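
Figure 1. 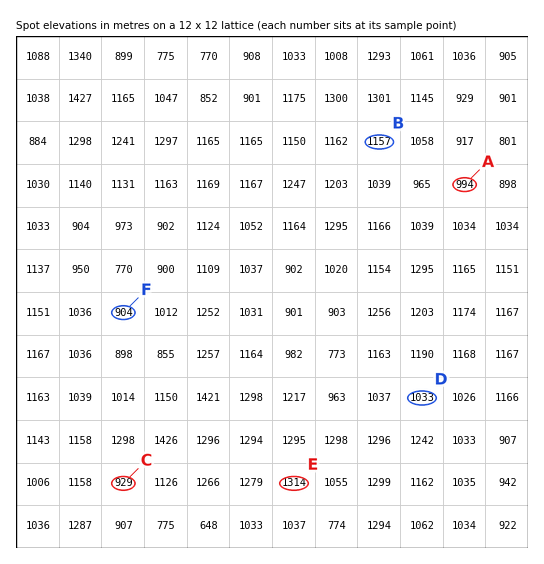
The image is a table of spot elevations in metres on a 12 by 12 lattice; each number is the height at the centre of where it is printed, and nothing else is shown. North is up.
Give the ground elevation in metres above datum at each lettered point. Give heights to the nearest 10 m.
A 990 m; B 1160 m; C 930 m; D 1030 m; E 1310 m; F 900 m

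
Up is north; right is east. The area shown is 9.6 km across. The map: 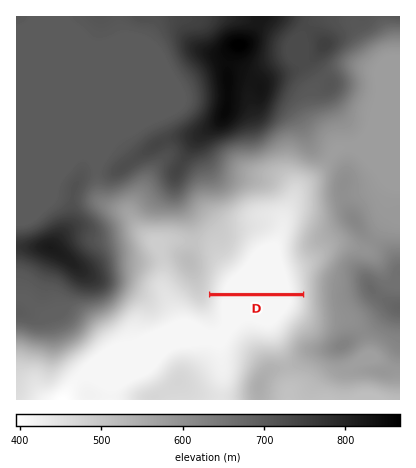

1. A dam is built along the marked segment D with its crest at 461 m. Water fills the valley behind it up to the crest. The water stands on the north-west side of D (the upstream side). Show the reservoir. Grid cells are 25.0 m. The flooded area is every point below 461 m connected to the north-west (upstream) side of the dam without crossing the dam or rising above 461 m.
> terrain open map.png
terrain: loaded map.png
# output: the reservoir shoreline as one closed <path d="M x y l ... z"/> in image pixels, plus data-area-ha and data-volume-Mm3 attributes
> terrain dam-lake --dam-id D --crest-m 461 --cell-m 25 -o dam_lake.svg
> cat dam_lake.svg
<path d="M296 192l-4 0-16 9-24 5-8 6 0 20-4 12-6 10-16 14-6 14-2 11 92-1-2-22-7-18 0-8 7-28 0-16-4-8z" data-area-ha="381" data-volume-Mm3="119.71"/>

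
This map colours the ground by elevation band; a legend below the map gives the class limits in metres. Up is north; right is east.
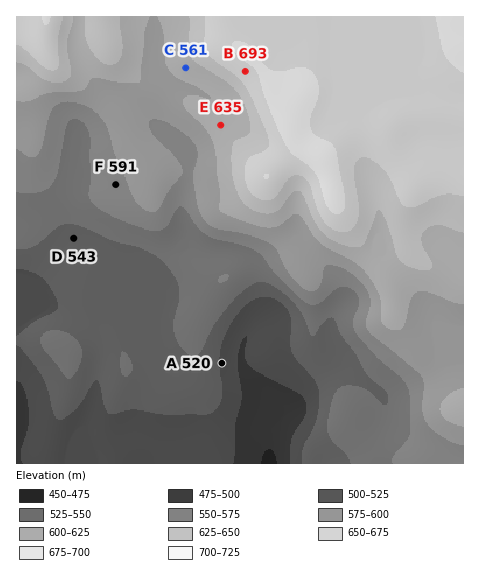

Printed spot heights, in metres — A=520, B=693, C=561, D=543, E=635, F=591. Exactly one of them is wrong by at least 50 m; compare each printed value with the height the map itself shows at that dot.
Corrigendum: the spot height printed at C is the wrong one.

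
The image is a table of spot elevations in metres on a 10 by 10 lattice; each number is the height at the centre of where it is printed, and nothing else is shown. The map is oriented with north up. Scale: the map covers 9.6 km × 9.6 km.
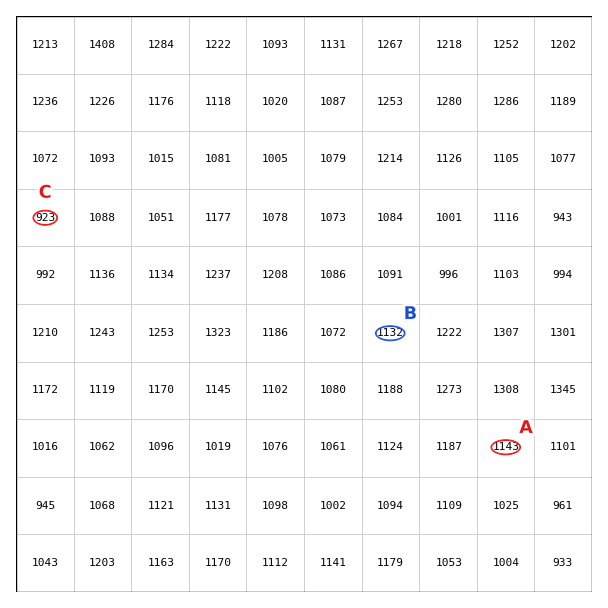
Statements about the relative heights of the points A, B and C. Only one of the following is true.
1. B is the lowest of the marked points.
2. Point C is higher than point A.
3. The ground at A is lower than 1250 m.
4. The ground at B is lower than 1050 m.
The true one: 3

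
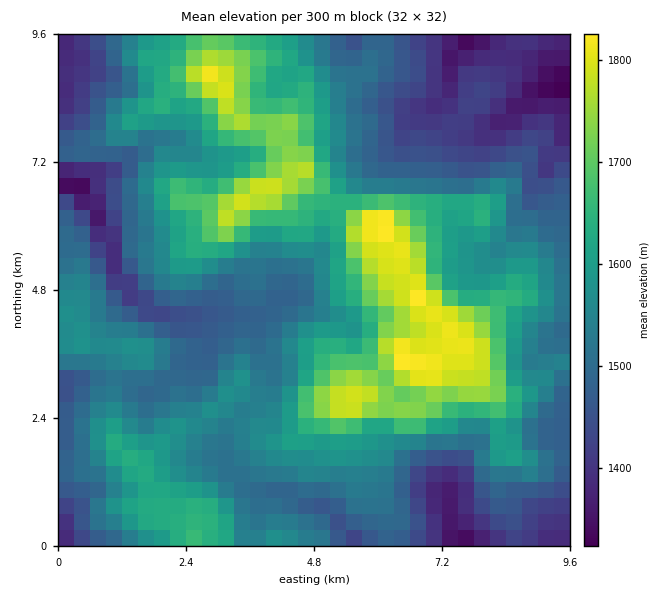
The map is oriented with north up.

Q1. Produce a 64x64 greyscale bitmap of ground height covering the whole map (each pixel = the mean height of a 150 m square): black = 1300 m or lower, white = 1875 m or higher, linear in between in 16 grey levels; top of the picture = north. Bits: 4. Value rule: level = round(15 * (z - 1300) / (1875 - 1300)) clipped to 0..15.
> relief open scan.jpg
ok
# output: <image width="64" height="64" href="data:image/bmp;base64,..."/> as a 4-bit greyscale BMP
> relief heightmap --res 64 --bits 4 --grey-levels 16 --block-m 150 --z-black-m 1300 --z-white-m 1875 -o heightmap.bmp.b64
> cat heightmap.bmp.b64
<image width="64" height="64" href="data:image/bmp;base64,Qk12CAAAAAAAAHYAAAAoAAAAQAAAAEAAAAABAAQAAAAAAAAIAAATCwAAEwsAABAAAAAAAAAAAAAAABEREQAiIiIAMzMzAERERABVVVUAZmZmAHd3dwCIiIgAmZmZAKqqqgC7u7sAzMzMAN3d3QDu7u4A////ACIzRFVmd3iJqZmYdmd3d2ZmVDNEVVRDMiEREiMzMyIiIzRVVWd4iJmZmZh2Znd2ZmVUNERVVUMyIREiMzMzIiIjRVZmeImZmZmZmHZmZmZmZUREVVVVRDIhIiM0RDMzMiNFZmeImZmZmZmYZmZmZlVVRFVVVVVEMiIiM0REMzMzM0RmeIiZmZmZmYdmVWZlVURFVVVVVUMyIiM0RERDMzNERFZ4iImZmZmYh2VVVVVEREVmZmZVQyIiIzRFREMzM0REVWd4iJmIiIh2ZVVVVVVVVmZmZlQzIiIjRFVERERERVVVZniJiIiHd2ZVVVVVZmVmZmZmVDMiIiNFVVVVVERVVVVniJmId3dmZVVmZmZmZmZmZmZUQyIiI0VlVWZVRFVmZniJmYh3ZmZVZmZmZnd3d3ZmZmVDMzMzVmZmd2VUVVZniJmYh3dmZlZmZnd3d3d3d3d2ZURDMzRXd4iHZVVVVmeJmYiHd2ZmZmZnd3d3d4iHd3dlVVRERFeImHZlVUVWeJmYiIh3ZmZmZnd4iIh4iIiHd2ZmVVVVVomYZVVVRVZ4mYd3iHd2ZmZnd3iIiIiIiIh3d3dmZ2VWeIdlVVVFVniId2d4h3dmZmd3d4iZmZmZiIiZmId3dmZ4hmVVVUVWd4h2Zmd3d3dmZnd3eJmqu7qZmau6mZh3d4mHZVVVRVZnd2ZmZnd3d3ZmZmd4mrvNzLqrvMu6qYiJmZh2VVVFVWZ3ZlVWZmZ3d2ZmZ3irvN3d3My7u7upqqqqmHZlVURVZmZlVVVmVmd3dmZmeJvM3d3dy7qru7q7u7uph2ZVREVWZlVVVVVVVnd3ZmZ4mrvN3cy7u7zMy8zMy5iIdlVERFZmVVVVVVVVZ4dmZmeJq8zMy7u8zd3czczKmHd3ZURFVWZmZlVVVVVnd2ZWZnmau8y7q83u7d3d3MqHZndlVVVmZmZ3ZVVVVVZ3ZVZneJqqu6q83u7t3d3cuodmZ3ZmZmZ3d3d2VVVVVmZlVmeImaqpqr3u7d3d3d25h2ZmZnd3d3d3d3ZVVVVVZlVWZ4iZmZmave7d3d3d3bmHZmVmd3d3d3d3ZlVVVVVVVVZniJmZiJrN3d3d3d3cuYd2ZVV3d3dmdmZVVEREVVVVVmd4iIiImrzMzd3d3cupiHZlVXd3ZmZmVURERERFVVVVZnd3d3eJq7zN3d3dy6mIdmZVd3dmVVVEMzRERERVVVVVZmZ3d4mqvM3d3dzLqYh3dmV3d2ZVRDM0RERERFVVVVVVZniImrvN3e3cy7qpmIh3Znd3ZlQzM0RVRERFVVVVVVVniJmrzM3u7bqpmaqZmIdmd3dmUzM0VVVVVVVVVVVVVWeImazM3e7bqYiImZmZh2Znd2VDI0VmZmZVVVZlVVVVZ4iZrNzd3cqYiIiJmZh2ZmZmZTI0VmZ3d2VVVmVVVVZniZq83d3cuYiHd4iIiHZmZmZUIjVWZ3iHdmZWZlVVVmeJmr3d3dypiId3d4iIdmVWZlMjRWZniIiHdmZmZmZmZ4mrzd3d3KmIh3d3eId2ZVVlQyNWZmeJmYiHdmZmZ3dniazd3d3bqYh3d2d3d3ZlVVVCI1ZmZ4mZmZmHd3d3h3d5vN3d3cupiHd3dmd2ZlVVVTIjVWZniJmqupiHeIiIh4m93d7dy6mIiIh2ZmZlVVVUMSRVVneImavMuYiImZmIis3u7ty6mYiIiIZmZlVVVUMhJFVmeIiZq83KmZmZmZiJve7uy6mYiIiZh2VlVVVVQhE0VWZ4iZmrzduqqqmZmZms3e3LqpmIiZmHVVVVVUQxEjRVZniaqqvN3Mu7upmZmZq7u7qqqZmZmZdlVEVVMxEjNFVniauqqrzd3d26qZmZiIiZmIiIiIiIiGVERVQhESM0VWeJqqmZq83d3cu6qph3d3d2ZmZmZmd3dUNERBARIjRWd4mZmIiZq8zMzMy5h3ZmZlVVVVVVVmZlQzREERIiM0VniIiIiIiaq7zM3KmHZlVVVVVVVERFVVVDM0QzMzMzRGd3d3d3iIiau8zcqHdlVVREREREREREVUMyNEVVREREVnd3d3eIiImrvMuodmVVREREREREM0RERDIzVVVVVVVWZ3ZneIiIiau7upd2VVVEREREMzMzM0REMyNFVVZmZlVmZmeImZmau7uph3ZlVUQzRDMzMzMzM0RDIkRFVWd3ZmZmeImqu7u7u6mId2ZVRDMzMzMzIiIzMzMiNERVZ4h3d3d4iazMu7zLuph2ZlVUMzMzMzMiIiIzMyIzNEVniIiIiIiavNy6u7upmHZlVUQzMzMzMzIiIiIyIiMzRWeImZmIiJrNy6qqqqmIdlVVRDMyIjMzMyIhIiIiIjNFVneJmYiZq93KmZmZmYd2VVREMzMyIzMzMiEREREiM0RVVniZmaq93cqZiJmZh3ZlVURDMzIiMzMzIhERESIzRERVeJmavN3dy6mIiZmHZmZVVERDMiIzMzMyIREQIjMzRFZ4mZrN7t3LqYiJmYdmZmVUREQyIjMzMzIiEREiMzNEV4mZms3d3MupmIiIdlVWZlVERDISMzMzMiIRESIjM0VniYiavN3My6qZiIdmVVVmVUREMhEiIiIiIiERIiM0VneIiJmrzMu7qpmYh2ZVRVVVREMyIRIiIiIiIiIiIzRWZ4iIiaq7u6qpmZiHZlREVVVEMzMhERIiIiIiIiIzNFVneIiJmqqqmZmIh3ZmVDRVVUQzMiIRESIjMyIi"/>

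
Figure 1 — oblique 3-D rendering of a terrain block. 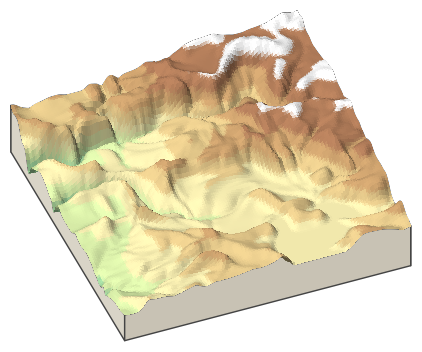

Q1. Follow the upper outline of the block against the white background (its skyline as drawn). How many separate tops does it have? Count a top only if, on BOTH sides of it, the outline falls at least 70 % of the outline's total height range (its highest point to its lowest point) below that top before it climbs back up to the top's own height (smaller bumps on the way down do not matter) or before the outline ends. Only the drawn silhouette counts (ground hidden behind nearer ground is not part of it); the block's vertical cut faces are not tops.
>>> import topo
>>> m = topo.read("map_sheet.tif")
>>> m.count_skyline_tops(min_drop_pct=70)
0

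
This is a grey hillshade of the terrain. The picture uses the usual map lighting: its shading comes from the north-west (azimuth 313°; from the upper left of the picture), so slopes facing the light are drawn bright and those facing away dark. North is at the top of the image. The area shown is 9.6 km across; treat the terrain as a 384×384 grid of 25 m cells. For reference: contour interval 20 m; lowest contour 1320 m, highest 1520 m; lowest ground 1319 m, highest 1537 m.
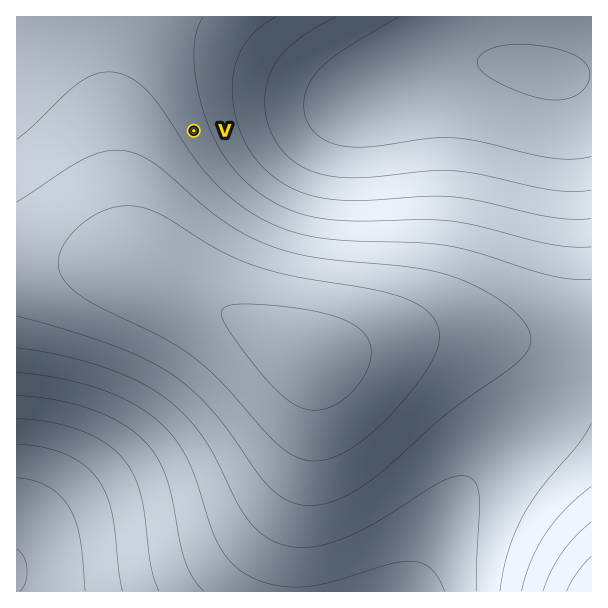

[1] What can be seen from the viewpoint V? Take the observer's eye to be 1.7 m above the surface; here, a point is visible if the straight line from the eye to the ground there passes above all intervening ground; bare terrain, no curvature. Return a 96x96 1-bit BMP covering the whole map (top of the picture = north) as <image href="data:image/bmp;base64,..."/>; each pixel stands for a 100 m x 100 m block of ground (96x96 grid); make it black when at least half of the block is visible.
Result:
<image width="96" height="96" href="data:image/bmp;base64,Qk2+BAAAAAAAAD4AAAAoAAAAYAAAAGAAAAABAAEAAAAAAIAEAAATCwAAEwsAAAIAAAAAAAAA////AAAAAAAAAAAAAAAAAAAAAAAAAAAAAAAAAAAAAAAAAAAAAAAAAAAAAAAAAAAAAAAAAAAAAAAAAAAAAAAAAAAAAAAAAAAAAAAAAAAAAAAAAAAAAAAAAAAAAAAAAAAAAAAAAAAAAAAAAAAAAAAAAAAAAAAAAAAAAAAAAAAAAAAAAAAAAAAAAAAAAAAAAAAAAAAAAAAAAAAAAAAAAAAAAAAAAAAAAAAAAAAAAAAAAAAAAAAAAAAAAAAAAAAAAAAAAAAAAAAAAAAAAAAAAAAAAAAAAAAAAAAAAAAAAAAAAAAAAAAAAAAAAAAAAAAAAAAAAAAAAAAAAAAAAAAAAAAAAAAAAAAAAAAAAAAAAAAAAAAAAAAAAAAAAAAAAAAAAAAAAAAAAAAAAAAAAAAAAAAAAAAAAAAAAAAAAAAAAAAAAAAAAAAAAAAAAAAAAAAAAAAAAAAAAAAAAAAAAAAAAAAAAAAAAAAAAAAAAAAAAAAAAAAAAAAAAAAAAAAAAAAAAAAAAAAAAAAAAAAAAAAAAAAAAAAAAAAAAAAAAAAAAAAAAAAAAAAAAAAAAAAAAAAAAAAAAAAAAAAAAAAAAAAAAAAAAAAAAAAAAAAAAAAAAAAAAAAAAAAAAAAAAAAAAAAAAAAAAAAAAAAAAAAAAAAAAAAAAAAAAAAAAAAAAAAAAAAAAAAAAAAAAAAAAAAAAAAAAAAAAAAAAAAAAAAAAAAAAAAAAAAAAAAAAAAAAAAAAAAAAAAAAAAAAAH4AAAAAAMAAAAAAB//wAAAAAcAAAAAAH///AAAAB8AAAAAAf///8AAAD8AAAAAA/////gAAP8AAAAAD/////8AA/8AAAAAH//////AD/8AAAAAP//////8f/8AAAAAf/////////8AAAAA//////////8AAAAB//////////8AAAAD//////////8AAAAH//////////8AAAAH//////////8AAAAP//////////8AAAAf//////////8AAAA///////////8AAAA///////////8AAAB///////////8AAAB///////////8AAAB///////////8AAAB///////////8AAAD///////////8AAAB///////////8AAAB///////////8AAAB///////////8AAAB///////////8AAAB///////////8AAAB///////////8AAAA///////////8AAAA///////////8AAAA///////////8AAAA///////////8AAAA///////////8AAAB///////////8AAAB///////////8AAAB///////////8AAAB///////////8AAAB///////////8AAAD///////////8AAAD///////////8AAAD///////////8AAAD///////////8AAAH///////////8AAAH///////////8AAAH///////////8AAAH///////////8AAAP///////////8AAAP///////////8AAAf///////////8="/>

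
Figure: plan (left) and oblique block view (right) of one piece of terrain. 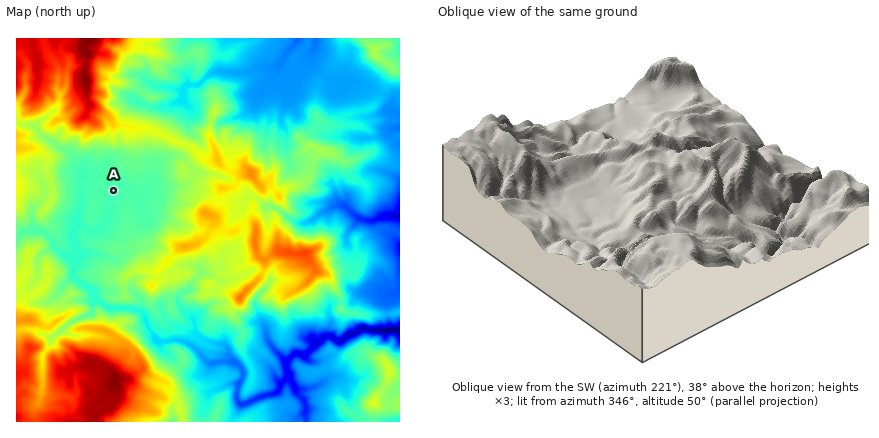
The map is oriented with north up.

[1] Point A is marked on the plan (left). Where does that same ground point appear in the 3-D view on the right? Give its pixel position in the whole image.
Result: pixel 581 205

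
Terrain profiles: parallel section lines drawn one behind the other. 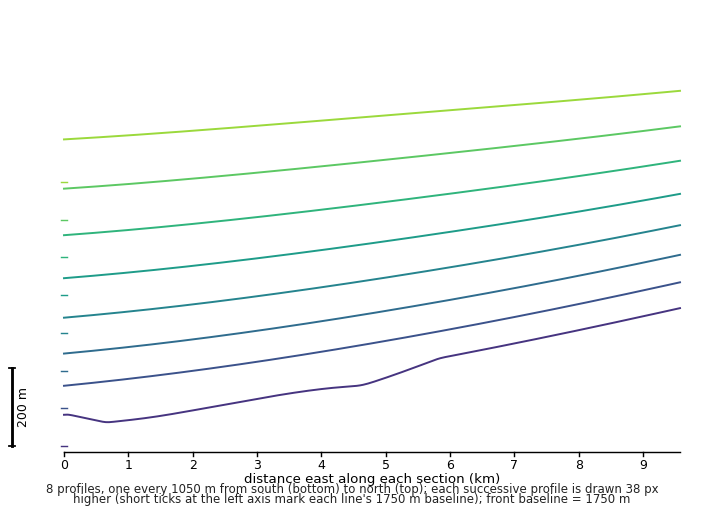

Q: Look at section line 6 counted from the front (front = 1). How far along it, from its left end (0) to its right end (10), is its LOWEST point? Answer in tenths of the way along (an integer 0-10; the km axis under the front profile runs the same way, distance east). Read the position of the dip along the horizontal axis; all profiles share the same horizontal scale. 0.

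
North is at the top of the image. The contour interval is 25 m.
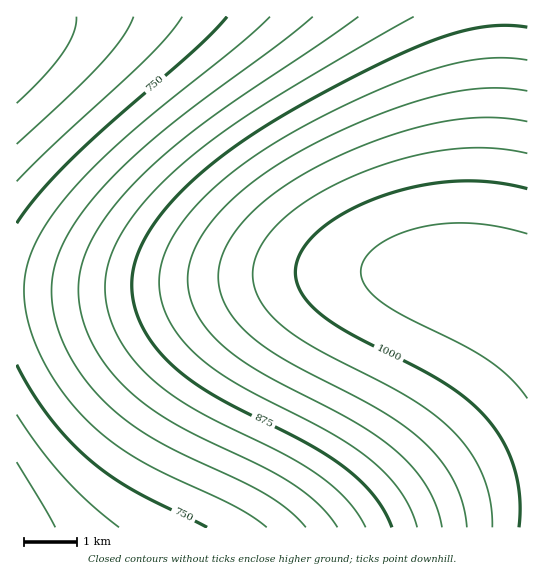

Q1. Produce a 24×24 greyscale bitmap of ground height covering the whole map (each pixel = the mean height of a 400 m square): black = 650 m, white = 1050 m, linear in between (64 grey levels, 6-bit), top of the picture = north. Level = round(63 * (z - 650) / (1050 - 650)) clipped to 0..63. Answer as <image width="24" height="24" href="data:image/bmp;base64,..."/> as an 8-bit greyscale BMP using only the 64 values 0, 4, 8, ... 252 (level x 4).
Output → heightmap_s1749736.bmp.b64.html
<image width="24" height="24" href="data:image/bmp;base64,Qk12BgAAAAAAADYEAAAoAAAAGAAAABgAAAABAAgAAAAAAEACAAATCwAAEwsAAAABAAAAAAAAAAAAAAEBAQACAgIAAwMDAAQEBAAFBQUABgYGAAcHBwAICAgACQkJAAoKCgALCwsADAwMAA0NDQAODg4ADw8PABAQEAAREREAEhISABMTEwAUFBQAFRUVABYWFgAXFxcAGBgYABkZGQAaGhoAGxsbABwcHAAdHR0AHh4eAB8fHwAgICAAISEhACIiIgAjIyMAJCQkACUlJQAmJiYAJycnACgoKAApKSkAKioqACsrKwAsLCwALS0tAC4uLgAvLy8AMDAwADExMQAyMjIAMzMzADQ0NAA1NTUANjY2ADc3NwA4ODgAOTk5ADo6OgA7OzsAPDw8AD09PQA+Pj4APz8/AEBAQABBQUEAQkJCAENDQwBEREQARUVFAEZGRgBHR0cASEhIAElJSQBKSkoAS0tLAExMTABNTU0ATk5OAE9PTwBQUFAAUVFRAFJSUgBTU1MAVFRUAFVVVQBWVlYAV1dXAFhYWABZWVkAWlpaAFtbWwBcXFwAXV1dAF5eXgBfX18AYGBgAGFhYQBiYmIAY2NjAGRkZABlZWUAZmZmAGdnZwBoaGgAaWlpAGpqagBra2sAbGxsAG1tbQBubm4Ab29vAHBwcABxcXEAcnJyAHNzcwB0dHQAdXV1AHZ2dgB3d3cAeHh4AHl5eQB6enoAe3t7AHx8fAB9fX0Afn5+AH9/fwCAgIAAgYGBAIKCggCDg4MAhISEAIWFhQCGhoYAh4eHAIiIiACJiYkAioqKAIuLiwCMjIwAjY2NAI6OjgCPj48AkJCQAJGRkQCSkpIAk5OTAJSUlACVlZUAlpaWAJeXlwCYmJgAmZmZAJqamgCbm5sAnJycAJ2dnQCenp4An5+fAKCgoAChoaEAoqKiAKOjowCkpKQApaWlAKampgCnp6cAqKioAKmpqQCqqqoAq6urAKysrACtra0Arq6uAK+vrwCwsLAAsbGxALKysgCzs7MAtLS0ALW1tQC2trYAt7e3ALi4uAC5ubkAurq6ALu7uwC8vLwAvb29AL6+vgC/v78AwMDAAMHBwQDCwsIAw8PDAMTExADFxcUAxsbGAMfHxwDIyMgAycnJAMrKygDLy8sAzMzMAM3NzQDOzs4Az8/PANDQ0ADR0dEA0tLSANPT0wDU1NQA1dXVANbW1gDX19cA2NjYANnZ2QDa2toA29vbANzc3ADd3d0A3t7eAN/f3wDg4OAA4eHhAOLi4gDj4+MA5OTkAOXl5QDm5uYA5+fnAOjo6ADp6ekA6urqAOvr6wDs7OwA7e3tAO7u7gDv7+8A8PDwAPHx8QDy8vIA8/PzAPT09AD19fUA9vb2APf39wD4+PgA+fn5APr6+gD7+/sA/Pz8AP39/QD+/v4A////ABggJCwwNDg8QERMUFhgbHiEkJyotMTQ3BwkLDA4PEBITFBUXGRsdICMlKCsuMTQ3CAoNDhARExQWFxkaHB4gIyUoKi0wMjU3CgwPERIUFhcZGhweICEkJigqLS8xNDY4DA4RExUXGRocHiAhIyUnKSstLzEzNTc5DRATFRcaHB4gISMlJykrLC4wMjM1Nzg6DxIVFxocHiEjJScpKiwuMDEzNDY3ODo7ERQXGRwfISMmKCosLjAxMzQ1Nzg5Ojs8EhUYGx4hIyYoKy0vMTM0NTc4OTo7Ozw9ExYZHB8iJSgqLS8xMzU2ODk6Ozs8PD09FBcaHSAjJiksLjEzNTc4OTo7PDw9PT09FBcaHSAkJyotLzI0Njg5Ojs8PT09PT09ExYaHSAjJiksLzI0Njg5Ojs8PD09PT09EhUYGx8iJSgrLjAzNTc4OTo7PDw8PDw8ERMWGR0gIyYpLC8xMzU2ODk6Ojs7Ozo6DxEUFxodICMmKSwuMTI0Njc4ODk5OTk4DA8SFBcaHSAjJikrLjAxMzQ1NjY2NzY2CgwPEhQXGh0gIyUoKiwuMDEyMzQ0NDQ0CAoMDxEUFxocHyIkJykrLC4vMDExMTExBggKDA4RFBYZHB4hIyUnKSosLS4uLi4uBAUHCgwOERMWGBodHyEjJScoKSorLCwrAgQGBwkMDhASFRcZHB4gIiMlJicoKSkpAQMEBggKDA4QEhQWGRsdHyAiIyQlJiYmAQIEBQcICgwOEBIUFhgaHB0fICIjIyQkA=="/>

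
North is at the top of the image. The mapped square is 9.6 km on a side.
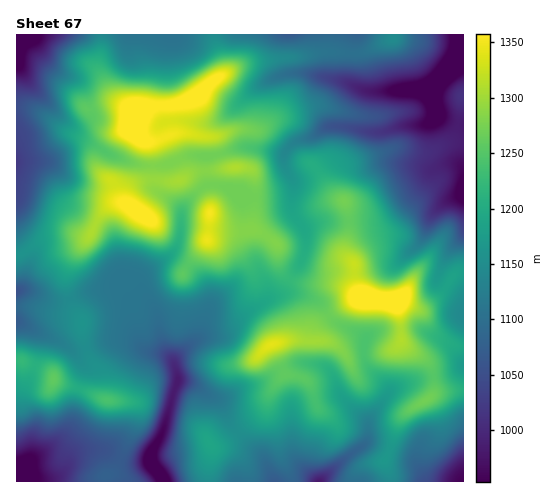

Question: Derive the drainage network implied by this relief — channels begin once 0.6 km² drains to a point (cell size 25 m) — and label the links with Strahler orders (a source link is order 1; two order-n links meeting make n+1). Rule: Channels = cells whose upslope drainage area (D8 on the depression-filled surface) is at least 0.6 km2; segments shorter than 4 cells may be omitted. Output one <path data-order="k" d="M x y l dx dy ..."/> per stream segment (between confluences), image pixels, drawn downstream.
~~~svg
<path data-order="2" d="M17 478l0 3"/><path data-order="2" d="M19 474l-2 4"/><path data-order="1" d="M419 466l12 12 20 0 4 3 8 0"/><path data-order="1" d="M266 464l6 12 1 5 1 0"/><path data-order="1" d="M32 456l-6 7-7 11"/><path data-order="1" d="M292 452l3 7 23 22 1 0"/><path data-order="1" d="M99 449l-18 0-13 13 0 2-2 3-11 11-24 0-2-1-11 0-1 1"/><path data-order="1" d="M56 441l-14 14-7 3-16 16"/><path data-order="2" d="M368 437l-1 5-7 7-4 1-12 9-22 22-3 0"/><path data-order="2" d="M388 395l-18 22-1 4 0 15-1 1"/><path data-order="1" d="M236 393l-7 3-18 0-5-3-6-6-7-4-14 0-4 4"/><path data-order="1" d="M395 389l-7 6"/><path data-order="3" d="M175 387l-11 43-13 23 0 7 4 10 6 6 3 5"/><path data-order="3" d="M175 367l1 7 2 1-3 12"/><path data-order="1" d="M322 366l4 1 7 7 8 21 27 27 0 15"/><path data-order="3" d="M174 364l1 3"/><path data-order="2" d="M175 361l0 6"/><path data-order="2" d="M147 351l10 0 3 1 6 3 8 9"/><path data-order="1" d="M140 348l7 3"/><path data-order="1" d="M64 345l-9-6-10-3-17-10-8-3-3 0 0-1"/><path data-order="1" d="M367 338l-3 5 0 16 1 3 2 3 21 21 0 9"/><path data-order="1" d="M462 317l1 0 0-4"/><path data-order="1" d="M211 304l-7 15-1 8-2 6-26 26 0 2"/><path data-order="2" d="M262 304l-13 8-21 21-18 0-11 6-24 22"/><path data-order="1" d="M302 296l-1-1-22 0-7 2-10 7"/><path data-order="2" d="M143 288l12 21 2 7 1 1 0 10 3 11 0 3 4 7 6 7 3 9"/><path data-order="1" d="M260 271l5 12 0 18-3 3"/><path data-order="1" d="M117 269l2 7 10 16 0 18 1 1 0 6 4 10 3 11 3 6 7 7"/><path data-order="1" d="M442 264l6-10 15-15 0-45"/><path data-order="1" d="M302 260l3-7 0-5 1-1 0-13-2-6-9-9-2-5-1-3 0-17"/><path data-order="1" d="M409 252l1 0 13-13"/><path data-order="1" d="M420 242l3-3"/><path data-order="2" d="M423 239l3-8 1-7 5-9 15-15 16-6"/><path data-order="1" d="M181 212l0 19-1 1 0 6-4 9-10 12-23 22 0 7"/><path data-order="1" d="M17 204l0-41"/><path data-order="1" d="M253 197l2 1 33 0 4-4"/><path data-order="2" d="M292 194l0-15-7-11 0-5-1-1 0-7 3-6"/><path data-order="2" d="M463 194l0-3"/><path data-order="1" d="M430 171l7-3"/><path data-order="2" d="M437 168l5-3 17 0 4 5 0 21"/><path data-order="1" d="M421 165l5 3 11 0"/><path data-order="1" d="M50 163l-33 0"/><path data-order="1" d="M120 158l-2 0-10-4-6-5-13-7-13 0-9 9-7 5-8 3-35 0"/><path data-order="1" d="M190 156l28-1 20-7 19 0 1 1 13 0 1 1 14 0 1-1"/><path data-order="1" d="M17 152l0 7"/><path data-order="2" d="M287 149l7-7 6-2 5 0 7-3 8-7 8-3 19 0 1 1 5 0 5 2 6 0 1 1 20 0 13-4 7 0 1-1 18 0 4-3 9-8-2-8-4-14 3-5 3-6"/><path data-order="1" d="M67 121l-39-37-2-6-5-6-4-9 0-24 1-1 0-3 1 0"/><path data-order="1" d="M175 121l40 1 12-8 26-26 20-10 7-3 4 0 1-1 5 0 1-1 17 0 1 1 10 1 10 4 11 1 25 11 44 0 1-2 17 0 6-5 4-2"/><path data-order="2" d="M437 82l15-15 7-9 4-7 0-5"/><path data-order="1" d="M64 74l-1 0-38-38-6-1"/><path data-order="1" d="M175 40l-2-5-2 0"/><path data-order="1" d="M129 35l9 0"/><path data-order="1" d="M167 35l4 0"/><path data-order="1" d="M264 35l26 0"/>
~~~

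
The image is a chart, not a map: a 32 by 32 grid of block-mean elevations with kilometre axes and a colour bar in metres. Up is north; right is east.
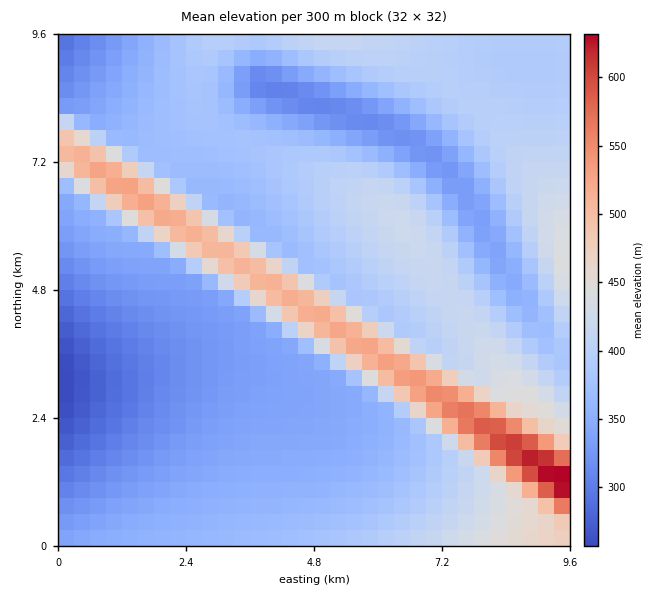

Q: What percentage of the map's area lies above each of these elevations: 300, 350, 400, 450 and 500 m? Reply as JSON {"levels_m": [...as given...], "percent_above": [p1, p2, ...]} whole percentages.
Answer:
{"levels_m": [300, 350, 400, 450, 500], "percent_above": [96, 67, 30, 12, 7]}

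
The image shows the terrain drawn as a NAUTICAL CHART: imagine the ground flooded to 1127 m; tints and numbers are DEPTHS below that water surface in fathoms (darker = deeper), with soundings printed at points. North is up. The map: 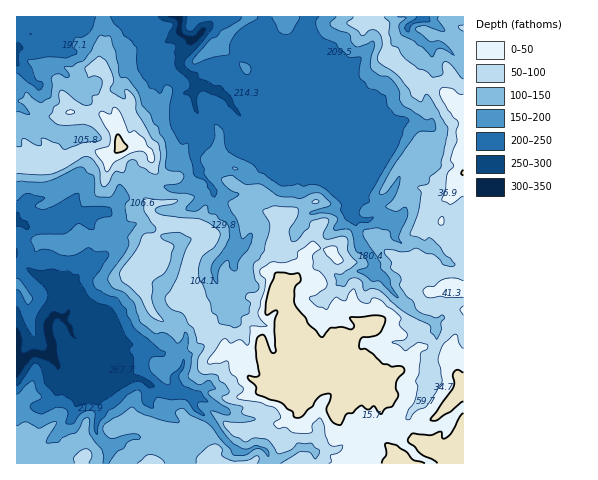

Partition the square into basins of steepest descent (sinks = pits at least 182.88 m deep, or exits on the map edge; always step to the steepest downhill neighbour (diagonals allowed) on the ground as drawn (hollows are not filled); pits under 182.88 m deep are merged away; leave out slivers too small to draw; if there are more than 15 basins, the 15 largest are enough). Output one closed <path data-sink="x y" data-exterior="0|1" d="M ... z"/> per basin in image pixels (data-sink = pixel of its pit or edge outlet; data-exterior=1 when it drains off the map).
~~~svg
<path data-sink="179 17" data-exterior="1" d="M365 16l-349 1 0 144 34 7 19-8 14-10 11 0 15 7 8-7-1 7 13 26 20 20 0 8 8 9 14 4 26 0 9 3 5 7-1 5-14 14-5 12-1 25 2 11 8 7 2 12 5 12 17 14 0 4 13 1 4 3 1 9 6 13 10 6 12 3 8 5 20-1 18-17 0-8-12-24-7-7-1-11-8-14-5-15 3-7 7-6 29 6 14 12 0 8 3 6 32 16-11 4-18 16-5 13-9 10 11 8 11 1 11-8 6 1 9 8 13-3 14-10 16-21 6 0 9 6 10 3 10 9 5 14 3 5 2-1 0-96-18-1-9 5-10 0-9-6-3-7 3-9 22-8 5-4 4-7 1-19-9-10 8-14 6-27 9-7 0-62-20-19-19-10-11 0-25-22-3-4 0-18-4-11-5-4-10-2z"/><path data-sink="17 364" data-exterior="1" d="M94 150l-11 0-14 10-19 8-34-6 1 302 447-1 0-79-5-5-5-14-10-9-10-3-9-6-6 0-9 14-21 17-13 3-9-8-6-1-11 8-11-1-11-8 9-10 5-13 18-16 11-4-32-16-3-6 0-8-16-14-27-4-10 10 5 18 8 14 1 11 7 7 12 24 0 8-18 17-20 1-8-5-19-6-7-12-3-13-4-3-13 0 0-5-17-14-5-12-2-12-9-10 0-33 5-12 14-14 0-8-13-7-26 0-14-4-8-9 0-8-20-20-8-15-5-16-7 5z"/><path data-sink="424 17" data-exterior="1" d="M463 16l-96 0-1 4 11 3 5 4 4 11 0 18 3 4 25 22 11 0 19 10 19 18z"/>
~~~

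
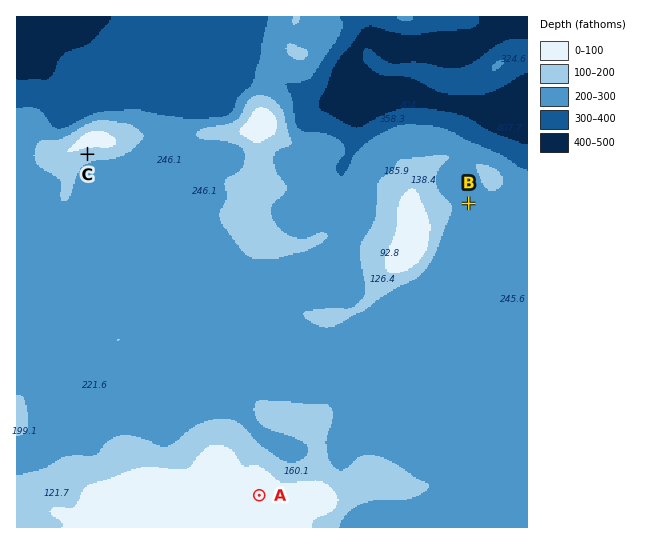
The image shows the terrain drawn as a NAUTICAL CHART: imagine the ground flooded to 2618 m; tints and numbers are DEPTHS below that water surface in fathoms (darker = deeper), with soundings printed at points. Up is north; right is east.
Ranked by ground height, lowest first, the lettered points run B C A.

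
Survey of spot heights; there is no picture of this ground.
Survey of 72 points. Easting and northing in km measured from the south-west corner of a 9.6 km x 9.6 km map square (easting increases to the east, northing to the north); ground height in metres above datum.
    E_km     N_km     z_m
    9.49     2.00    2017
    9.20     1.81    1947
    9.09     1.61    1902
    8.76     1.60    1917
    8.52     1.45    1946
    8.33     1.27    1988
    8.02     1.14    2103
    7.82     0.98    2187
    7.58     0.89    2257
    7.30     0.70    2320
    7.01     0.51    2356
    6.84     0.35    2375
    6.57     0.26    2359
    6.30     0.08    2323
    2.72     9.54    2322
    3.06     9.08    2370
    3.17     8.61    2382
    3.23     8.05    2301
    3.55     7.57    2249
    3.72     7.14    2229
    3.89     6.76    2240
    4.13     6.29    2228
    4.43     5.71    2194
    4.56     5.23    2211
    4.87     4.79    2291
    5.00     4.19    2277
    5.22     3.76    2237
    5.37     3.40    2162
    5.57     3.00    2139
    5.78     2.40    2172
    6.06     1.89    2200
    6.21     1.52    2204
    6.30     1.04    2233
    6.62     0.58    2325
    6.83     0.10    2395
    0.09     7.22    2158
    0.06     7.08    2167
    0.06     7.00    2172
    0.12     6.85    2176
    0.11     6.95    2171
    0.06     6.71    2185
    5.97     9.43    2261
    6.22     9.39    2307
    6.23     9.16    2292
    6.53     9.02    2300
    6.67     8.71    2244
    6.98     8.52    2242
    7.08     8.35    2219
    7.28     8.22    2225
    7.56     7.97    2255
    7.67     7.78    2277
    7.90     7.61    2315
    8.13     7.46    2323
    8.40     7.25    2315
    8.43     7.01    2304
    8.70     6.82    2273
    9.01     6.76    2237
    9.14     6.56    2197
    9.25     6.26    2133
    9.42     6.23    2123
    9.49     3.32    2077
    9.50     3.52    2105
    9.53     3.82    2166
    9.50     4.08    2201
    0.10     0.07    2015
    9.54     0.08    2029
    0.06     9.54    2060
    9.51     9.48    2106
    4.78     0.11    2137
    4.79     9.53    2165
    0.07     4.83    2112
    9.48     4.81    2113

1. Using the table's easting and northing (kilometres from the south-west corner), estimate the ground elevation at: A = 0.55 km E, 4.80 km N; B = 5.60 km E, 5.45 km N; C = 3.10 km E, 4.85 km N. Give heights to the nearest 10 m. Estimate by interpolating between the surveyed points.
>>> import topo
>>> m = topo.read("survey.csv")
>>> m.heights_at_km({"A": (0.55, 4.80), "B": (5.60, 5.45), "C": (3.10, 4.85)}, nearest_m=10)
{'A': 2130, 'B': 2200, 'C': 2190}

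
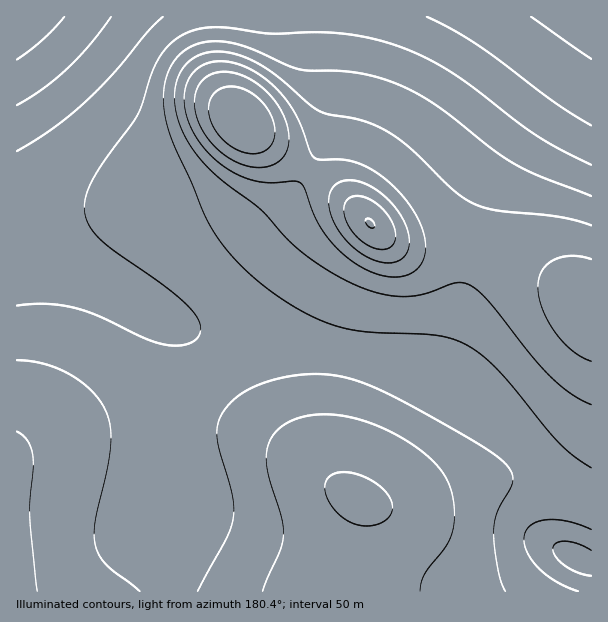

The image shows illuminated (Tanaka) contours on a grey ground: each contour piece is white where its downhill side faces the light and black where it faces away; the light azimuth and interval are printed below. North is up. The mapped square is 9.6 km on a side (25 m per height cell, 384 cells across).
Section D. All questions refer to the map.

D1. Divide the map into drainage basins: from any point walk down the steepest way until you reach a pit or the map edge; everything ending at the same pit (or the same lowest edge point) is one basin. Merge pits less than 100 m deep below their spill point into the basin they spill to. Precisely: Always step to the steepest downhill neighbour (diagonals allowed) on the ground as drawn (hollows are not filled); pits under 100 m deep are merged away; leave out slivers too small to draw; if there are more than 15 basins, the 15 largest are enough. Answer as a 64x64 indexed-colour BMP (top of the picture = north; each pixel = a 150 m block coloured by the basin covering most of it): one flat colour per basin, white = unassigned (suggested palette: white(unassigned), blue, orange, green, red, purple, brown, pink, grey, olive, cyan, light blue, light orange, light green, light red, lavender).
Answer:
<image width="64" height="64" href="data:image/bmp;base64,Qk12CAAAAAAAAHYAAAAoAAAAQAAAAEAAAAABAAQAAAAAAAAIAAATCwAAEwsAABAAAAAAAAAA////ALR3HwAOf/8ALKAsACgn1gC9Z5QAS1aMAMJ34wB/f38AIr28AM++FwDox64AeLv/AIrfmACWmP8A1bDFABERERERERERERERERERERERERERERERERERERERERERERERERERERERERERERERERERERERERERERERERERERERERERERERERERERERERERERERERERERERERERERERERERERERERERERERERERERERERERERERERERERERERESEREREREREREREREREREREREREREREREREREREREREiIREREREREREREREREREREREREREREREREREREREREiIhERERERERERERERERERERERERERERERERERERERESIiERERERERERERERERERERERERERERERERERERERESIiIRERERERERERERERERERERERERERERERERERERERIiIhEREREREREREREREREREREREREREREREREREREREiIiERERERERERERERERERERERERERERERERERERERESIiIRERERERERERERERERERERERERERERERERERERERIiIhEREREREREREREREREREREREREREREREREREREREiIiERERERERERERERERERERERERERERERERERERERESIiIRERERERERERERERERERERERERERERERERERERESIiIhERERERERERERERERERERERERERERERERERERERIiIiERERERERERERERERERERERERERERERERERERERIiIiIRERERERERERERERERERERERERERERERERERERIiIiIhERERERERERERERERERERERERERERERERERERIiIiIiERERERERERERERERERERERERERERERERERESIiIiIiIRERERERERERERERERERERERERERERERERESIiIiIiIhERERERERERERERERERERERERERERERERESIiIiIiIiEREREREREREREREREREREREREREREREREiIiIiIiIiIRERERERERERERERERERERERERERERERIiIiIiIiIiIhEREREREREREREREREREREREREREREiIiIiIiIiIiIiERERERERERERERERERERERERERESIiIiIiIiIiIiIiIREREREREREREREREREREREREiIiIiIiIiIiIiIiIiIhERERERERERERERERERERIiIiIiIiIiIiIiIiIiIiIiEREREREREREREREREiIiIiIiIiIiIiIiIiIiIiIiIiIREREREREREREiIiIiIiIiIiIiIiIiIiIiIiIiIiIiIhERERERERERIiIiIiIiIiIiIiIiIiIiIiIiIiIiIiIiERERERERERMyIiIiIiIiIiIiIiIiIiIiIiIiIiIiIiIRERERERETMzMiIiIiIiIiIiIiIiIiIiIiIiIiIiIiIhEREREREzMzMzIiIiIiIiIiIiIiIiIiIiIiIiIiIiIiERERERMzMzMzMyIiIiIiIiIiIiIiIiIiIiIiIiIiIiIREREzMzMzMzMzMiIiIiIiIiIiIiIiIiIiIiIiIiIiIhEzMzMzMzMzMzMzIiIiIiIiIiIiIiIiIiIiIiIiIiIiMzMzMzMzMzMzMzMyIiIiIiIiIiIiIiIiIiIiIiIiIiIzMzMzMzMzMzMzMzMiIiIiIiIiIiIiIiIiIiIiIiIiIjMzMzMzMzMzMzMzMzMiIiIiIiIiIiIiIiIiIiIiIiIiMzMzMzMzMzMzMzMzMzIiIiIiIiIiIiIiIiIiIiIiIiIzMzMzMzMzMzMzMzMzMyIiIiIiIiIiIiIiIiIiIiIiIjMzMzMzMzMzMzMzMzMzMiIiIiIiIiIiIiIiIiIiIiIiMzMzMzMzMzMzMzMzMzMzIiIiIiIiIiIiIiIiIiIiIiIzMzMzMzMzMzMzMzMzMzMyIiIiIiIiIiIiIiIiIiIiIjMzMzMzMzMzMzMzMzMzMzMiIiIiIiIiIiIiIiIiIiIiMzMzMzMzMzMzMzMzMzMzMyIiIiIiIiIiIiIiIiIiIiIzMzMzMzMzMzMzMzMzMzMzMiIiIiIiIiIiIiIiIiIiIjMzMzMzMzMzMzMzMzMzMzMyIiIiIiIiIiIiIiIiIiIiMzMzMzMzMzMzMzMzMzMzMzMiIiIiIiIiIiIiIiIiIiIzMzMzMzMzMzMzMzMzMzMzMyIiIiIiIiIiIiIiIiIiIjMzMzMzMzMzMzMzMzMzMzMzMiIiIiIiIiIiIiIiIiIiMzMzMzMzMzMzMzMzMzMzMzMyIiIiIiIiIiIiIiIiIiIzMzMzMzMzMzMzMzMzMzMzMzIiIiIiIiIiIiIiIiIiIjMzMzMzMzMzMzMzMzMzMzMzMiIiIiIiIiIiIiIiIiIiMzMzMzMzMzMzMzMzMzMzMzMyIiIiIiIiIiIiIiIiIiIzMzMzMzMzMzMzMzMzMzMzMzIiIiIiIiIiIiIiIiIiIjMzMzMzMzMzMzMzMzMzMzMzMiIiIiIiIiIiIiIiIiIiMzMzMzMzMzMzMzMzMzMzMzMyIiIiIiIiIiIiIiIiIiIzMzMzMzMzMzMzMzMzMzMzMzMiIiIiIiIiIiIiIiIiIjMzMzMzMzMzMzMzMzMzMzMzMyIiIiIiIiIiIiIiIiIiMzMzMzMzMzMzMzMzMzMzMzMzIiIiIiIiIiIiIiIiIiIzMzMzMzMzMzMzMzMzMzMzMzMiIiIiIiIiIiIiIiIiIjMzMzMzMzMzMzMzMzMzMzMzMyIiIiIiIiIiIiIiIiIi"/>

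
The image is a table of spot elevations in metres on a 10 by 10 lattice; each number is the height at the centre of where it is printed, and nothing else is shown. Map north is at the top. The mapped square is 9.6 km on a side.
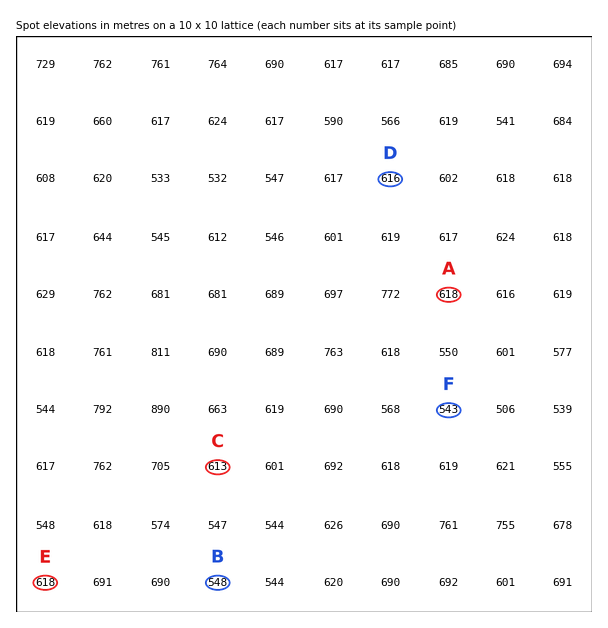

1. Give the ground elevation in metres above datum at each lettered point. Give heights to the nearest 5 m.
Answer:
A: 620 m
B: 550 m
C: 615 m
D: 615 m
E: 620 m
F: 545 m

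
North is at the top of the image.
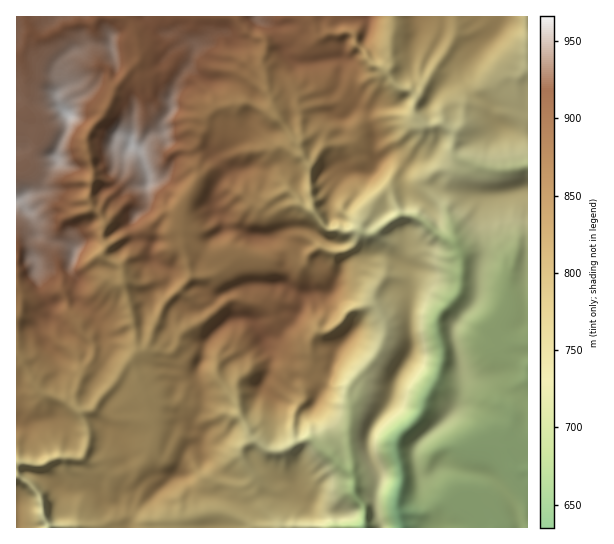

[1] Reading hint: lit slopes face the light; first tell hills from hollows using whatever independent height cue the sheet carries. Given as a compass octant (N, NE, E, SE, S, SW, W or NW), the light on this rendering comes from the SE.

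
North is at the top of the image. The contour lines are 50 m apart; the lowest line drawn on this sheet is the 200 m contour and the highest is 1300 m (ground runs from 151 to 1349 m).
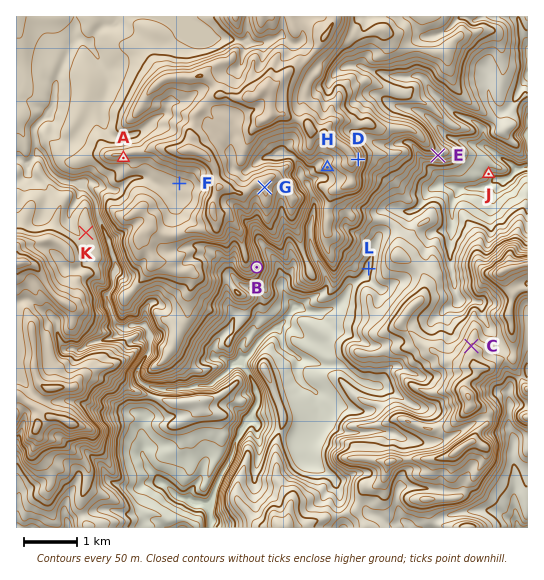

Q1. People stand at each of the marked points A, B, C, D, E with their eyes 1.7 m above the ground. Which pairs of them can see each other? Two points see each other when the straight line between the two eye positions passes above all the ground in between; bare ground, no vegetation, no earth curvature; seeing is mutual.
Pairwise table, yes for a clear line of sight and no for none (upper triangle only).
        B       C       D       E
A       no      no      no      no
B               yes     no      no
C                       yes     yes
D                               yes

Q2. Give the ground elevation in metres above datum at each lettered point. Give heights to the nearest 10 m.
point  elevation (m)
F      1030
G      1230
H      1080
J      310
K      970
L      480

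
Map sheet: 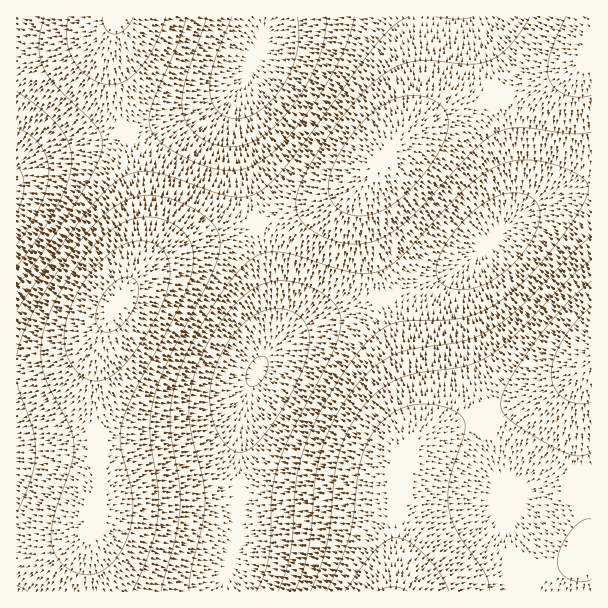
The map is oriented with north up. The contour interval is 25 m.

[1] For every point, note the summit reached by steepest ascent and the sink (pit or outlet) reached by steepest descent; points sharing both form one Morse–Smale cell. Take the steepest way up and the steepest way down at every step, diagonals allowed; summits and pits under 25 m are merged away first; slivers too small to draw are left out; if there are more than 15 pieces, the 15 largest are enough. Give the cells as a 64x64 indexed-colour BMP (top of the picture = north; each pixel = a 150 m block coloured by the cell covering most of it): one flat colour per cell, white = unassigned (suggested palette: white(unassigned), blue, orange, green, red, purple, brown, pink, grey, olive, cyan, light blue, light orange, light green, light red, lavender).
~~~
<image width="64" height="64" href="data:image/bmp;base64,Qk12CAAAAAAAAHYAAAAoAAAAQAAAAEAAAAABAAQAAAAAAAAIAAATCwAAEwsAABAAAAAAAAAA////ALR3HwAOf/8ALKAsACgn1gC9Z5QAS1aMAMJ34wB/f38AIr28AM++FwDox64AeLv/AIrfmACWmP8A1bDFADMzMzMREREREREREiIiIiIiIiIiIlVVVVVVVVVVVVVVMzMzMxERERERERESIiIiIiIiIiIiVVVVVVVVVVVVVVUzMzMzEREREREREREiIiIiIiIiIiJVVVVVVVVVVVVVVTMzMzMRERERERERESIiIiIiIiIiIlVVVVVVVVVVVVVVMzMzMxERERERERERIiIiIiIiIiIiVVVVVVVVVVVVVVUzMzMzEREREREREREiIiIiIiIiIiJVVVVVVVVVVVVVVTMzMzMRERERERERERIiIiIiIiIiIlVVVVVVVVVVVVVVMzMzMzEREREREREREiIiIiIiIiIiVVVVVVVVVVVVVVUzMzMzMRERERERERESIiIiIiIiIiJVVVVVVVVVVVVVVTMzMzMxERERERERERIiIiIiIiIiIlVVVVVVVVVVVVVVMzMzMzEREREREREREiIiIiIiIiIiVVVVVVVVVVVVVVUzMzMzMRERERERERESIiIiIiIiIiJVVVVVVVXd3dVVVTMzMzMxERERERERERIiIiIiIiIiIlVVVVVVVd3d3d3dMzMzMzEREREREREREiIiIiIiIiIiJVVVVVVV3d3d3d0zMzMzMRERERERERESIiIiIiIiIiIlVVVVVVXd3d3d3TMzMzMxERERERERERIiIiIiIiIiIiVVVVVVXd3d3d3dMzMzMzEREREREREREiIiIiIiIiIiIuVVVVVd3d3d3d0zMzMzMRERERERERESIiIiIiIiIiIi7lVVVV3d3d3d3TMzMzMxERERERERERIiIiIiIiIiIiLu7lVV3d3d3d3dMzMzMzEREREREREREiIiIiIiIiIiIi7u7uXd3d3d3d0zMzMzMRERERERERESIiIiIiIiIiIiLu7u7mbd3d3d3TMzMzMxEREREREREREiIiIiIiIiIiLu7u7mZmZt3d3dMzMzMzERERERERERESIiIiIiIiIiIu7u7uZmZmZm3d0zMzMzMRERERERERERIiIiIiIiIiIi7u7u5mZmZmZt3TMzMzMxERERERERERESIiIiIiIiIiLu7u5mZmZmZmZtMzMzMzERERERERERERIiIiIiIiIiLu7u7mZmZmZmZmYzMzMzMRERERERERERESIiIiIiIiIu7u7uZmZmZmZmZjMzMzMxERERERERERERsiIiIiIiIi7u7u5mZmZmZmZmMzMzMzMREREREREREREbIiIiIiIi7u7u5mZmZmZmZmYzMzMzMxERERERERERERu7IiIiIiLu7u7mZmZmZmZmZjMzMzMzERERERERERERG7u7IiIiIu7u7uZmZmZmZmZmMzMzMzMxEREREREREREbu7u7siIu7u7u5mZmZmZmZmYzMzMzMzMRERERERERERu7u7u7uy7u7u7mZmZmZmZmZjMzMzMzMxERERERERERG7u7u7u7t37u7uZmZmZmZmZmMzMzMzMzMRERERERERG7u7u7u7t3d3fu5mZmZmZmZmYzMzMzMzM4EREREREREbu7u7u7u3d3d3fmZmZmZmZmZjMzMzMzMzOBERERERERu7u7u7u7d3d3d3dmZmZmZmZmMzMzMzMzM4iBERERERG7u7u7u7t3d3d3d3ZmZmZmZmYzMzMzMzMziIiBERERG7u7u7u7t3d3d3d3d2ZmZmZmZjMzMzMzMzOIiIiIEREbu7u7u7u3d3d3d3d3dmZmZmZmMzMzMzMzM4iIiIiIgRu7u7u7u7d3d3d3d3d3ZmZmZmYzMzMzMzMziIiIiIiIhEu7u7u7t3d3d3d3d3d2ZmZmZjMzMzMzMzOIiIiIiIhERES7u7u3d3d3d3d3d3zGZmZmMzMzMzMzM4iIiIiIiERERERLu7d3d3d3d3d3fMzGZmYzMzMzMzMziIiIiIiIRERERERLt3d3d3d3d3d3zMzMZjMzMzMzMziIiIiIiIhERERERES3d3d3d3d3d3fMzMzMMzMzMzMzOIiIiIiIhEREREREREd3d3d3d3d3fMzMzMyjMzMzMzM4iIiIiIiERERERERERHd3d3d3d3d8zMzMzKqjMzMzMziIiIiIiIRERERERERER3d3d3d3d3zMzMzMqqqqMzMzOIiIiIiIhEREREREREREd3d3d3d3fMzMzMyqqqqqqjOIiIiIiIiERERERERERERHd3d3d3d8zMzMzKqqqqqqqpmIiIiIiEREREREREREREQHd3d3d8zMzMzMqqqqqqqqmZmZiIiIRERERERERERERAB3d3d3zMzMzMyqqqqqqqqZmZmZiIhEREREREREREREQAAHd3fMzMzMzKqqqqqqqZmZmZmZmIRERERERERERERAAAAAd8zMzMzMqqqqqqqpmZmZmZmZhEREREREREREREAAAAAP/MzMzMyqqqqqqqmZmZmZmZmUREREREREREREQAAAAA///8zMzKqqqqqqqZmZmZmZmZlERERERERERERAAAAAD/////zMqqqqqqqpmZmZmZmZmUREREREREREREAAAAD//////8yqqqqqqqmZmZmZmZmZlEREREREREREQAAAAP///////KqqqqqqqZmZmZmZmZmURERERERERERAAAAA////////qqqqqqqpmZmZmZmZmZREREREREREREAAAA////////+qqqqqqqmZmZmZmZmZlEREREREREREQAAAD////////6qqqqqqqZmZmZmZmZmURERERERERERAAAAP////////"/>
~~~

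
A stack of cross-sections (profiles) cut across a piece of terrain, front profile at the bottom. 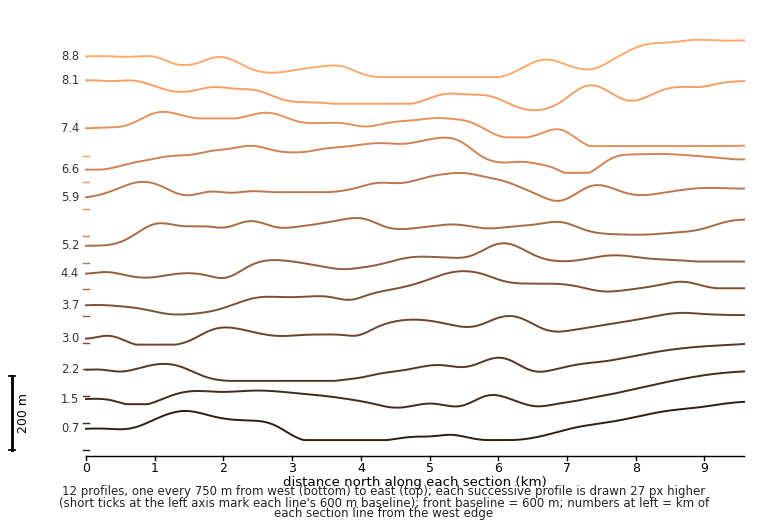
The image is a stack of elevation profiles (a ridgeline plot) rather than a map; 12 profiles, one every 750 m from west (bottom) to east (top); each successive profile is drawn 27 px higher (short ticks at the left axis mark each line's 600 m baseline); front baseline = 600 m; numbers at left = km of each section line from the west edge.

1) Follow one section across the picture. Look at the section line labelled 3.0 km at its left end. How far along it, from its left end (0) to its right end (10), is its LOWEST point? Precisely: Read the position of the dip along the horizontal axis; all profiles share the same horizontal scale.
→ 1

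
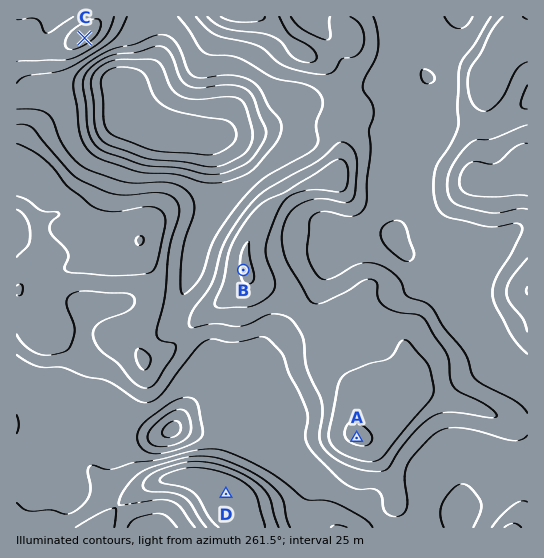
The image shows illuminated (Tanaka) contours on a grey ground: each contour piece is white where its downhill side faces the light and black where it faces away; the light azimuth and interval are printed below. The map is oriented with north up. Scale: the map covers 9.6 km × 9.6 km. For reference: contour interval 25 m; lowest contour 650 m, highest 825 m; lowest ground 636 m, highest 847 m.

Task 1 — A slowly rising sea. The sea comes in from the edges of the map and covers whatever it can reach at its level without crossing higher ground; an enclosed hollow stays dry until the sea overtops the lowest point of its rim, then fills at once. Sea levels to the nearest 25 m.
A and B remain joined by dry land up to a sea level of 775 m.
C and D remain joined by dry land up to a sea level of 750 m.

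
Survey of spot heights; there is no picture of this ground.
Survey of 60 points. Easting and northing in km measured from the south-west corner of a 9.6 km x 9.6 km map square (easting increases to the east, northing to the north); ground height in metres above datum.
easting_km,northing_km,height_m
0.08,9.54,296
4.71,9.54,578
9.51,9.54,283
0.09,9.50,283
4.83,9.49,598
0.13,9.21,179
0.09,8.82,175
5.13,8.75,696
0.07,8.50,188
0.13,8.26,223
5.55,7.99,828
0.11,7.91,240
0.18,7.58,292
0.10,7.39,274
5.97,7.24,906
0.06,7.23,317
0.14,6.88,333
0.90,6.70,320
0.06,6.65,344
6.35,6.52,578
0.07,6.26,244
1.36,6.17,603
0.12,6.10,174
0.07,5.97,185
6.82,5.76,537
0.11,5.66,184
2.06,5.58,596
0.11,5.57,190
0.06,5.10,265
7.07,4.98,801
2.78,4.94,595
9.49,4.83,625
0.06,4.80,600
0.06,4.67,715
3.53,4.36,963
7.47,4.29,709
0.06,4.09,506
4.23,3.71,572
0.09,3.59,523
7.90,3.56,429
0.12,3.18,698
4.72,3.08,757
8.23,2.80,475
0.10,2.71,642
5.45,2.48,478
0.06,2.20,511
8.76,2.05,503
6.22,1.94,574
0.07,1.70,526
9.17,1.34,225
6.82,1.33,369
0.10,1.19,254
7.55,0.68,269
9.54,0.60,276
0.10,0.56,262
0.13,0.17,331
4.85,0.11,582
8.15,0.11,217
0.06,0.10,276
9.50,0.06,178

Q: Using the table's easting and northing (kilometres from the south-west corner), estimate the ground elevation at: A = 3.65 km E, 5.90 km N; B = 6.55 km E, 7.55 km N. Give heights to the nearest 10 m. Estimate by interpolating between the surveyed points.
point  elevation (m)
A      670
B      770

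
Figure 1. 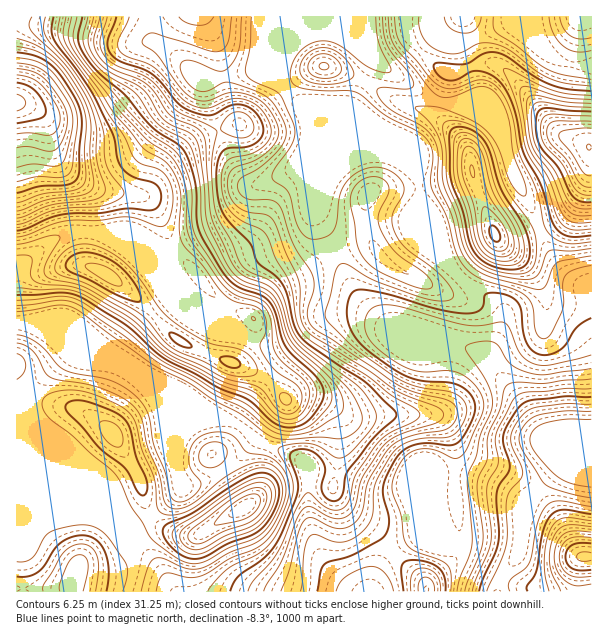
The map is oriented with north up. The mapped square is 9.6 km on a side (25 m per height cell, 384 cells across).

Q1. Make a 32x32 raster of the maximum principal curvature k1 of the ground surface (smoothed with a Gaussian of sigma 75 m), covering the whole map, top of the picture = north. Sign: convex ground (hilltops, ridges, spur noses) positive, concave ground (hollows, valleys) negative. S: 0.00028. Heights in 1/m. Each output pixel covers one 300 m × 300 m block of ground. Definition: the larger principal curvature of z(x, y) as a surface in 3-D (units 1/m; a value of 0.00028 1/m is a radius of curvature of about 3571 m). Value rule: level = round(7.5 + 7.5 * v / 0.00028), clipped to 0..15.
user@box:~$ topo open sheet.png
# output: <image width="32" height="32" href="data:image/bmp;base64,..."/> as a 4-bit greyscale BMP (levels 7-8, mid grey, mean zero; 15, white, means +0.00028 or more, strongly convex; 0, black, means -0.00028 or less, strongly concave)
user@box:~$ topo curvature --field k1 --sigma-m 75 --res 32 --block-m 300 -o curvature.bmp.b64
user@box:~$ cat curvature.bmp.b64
<image width="32" height="32" href="data:image/bmp;base64,Qk12AgAAAAAAAHYAAAAoAAAAIAAAACAAAAABAAQAAAAAAAACAAATCwAAEwsAABAAAAAAAAAAAAAAABEREQAiIiIAMzMzAERERABVVVUAZmZmAHd3dwCIiIgAmZmZAKqqqgC7u7sAzMzMAN3d3QDu7u4A////ALqriId4mIiIh3d57ZiKqblnnJiYi6d5mHiHi8u6iHrdeJuoib7Yeqh4mJl4mph53YiJmHrv/7yneamYeJqYismIeIiMl7//uIu5mIiph4qniHd3rWV53/u9p3d4uHeKh4h4d8uImZ3pe7h3d6iKqHeHeIrYibqatmq5hme5qYd3iHett3iqiLmpqpmKuYdneIiKy6iIiHjOuarN7bmHZ3iJvKmYh4h67bupvLu7qYiIiZiIiHeKzsvMqqh4mZmYial3iIia7/usqYh3eJiJmZmpd4h5//uZ2niHd3iIeKqZiIeHfvp3juZYh3d4iIiah4h2iN+XiN/HaId3iKqXmoi7d676eK/cyYh4iL25hpqHvv//qIn6WKmYiazaiZrJd3i9yYiNx2iYiYq6iJzfyIeYiYh4rJiZl4iKp3ic/qmop3eHebt4iZd4ipd3ffqZuaiJu7urh2ioeJuYd4/3iMuZrMuqqpZYiIibupq/tnetibuHeaqXeXd4iZh435eIrHnJeJqqqZqYh4iIdv+YvMt5ypqoiru8uYd4h3z9h77cq8uoh4iby5iHeJvLmHfvy7vKmZmWaamYiHnbmYdr+3iruZmqh3mHi8zLh4zKr8d4m7hVeYeKh4rup3ncrNx3iJunZWiImpiImYidt3mYiJmamIiIiZqHeIiInoiqd4ip"/>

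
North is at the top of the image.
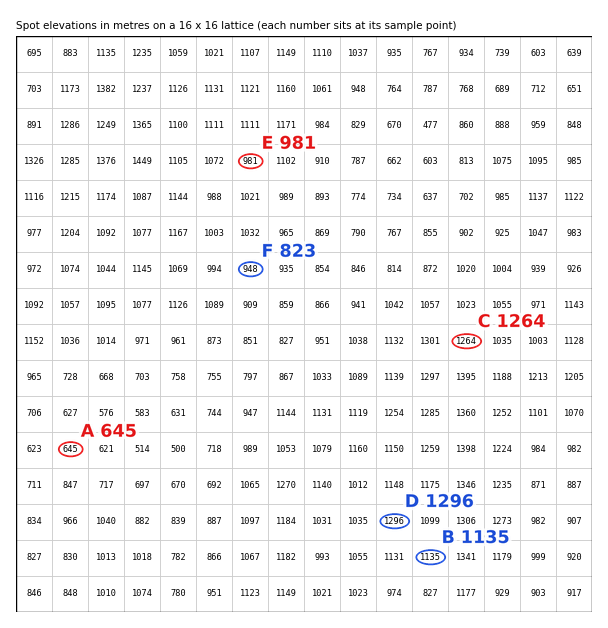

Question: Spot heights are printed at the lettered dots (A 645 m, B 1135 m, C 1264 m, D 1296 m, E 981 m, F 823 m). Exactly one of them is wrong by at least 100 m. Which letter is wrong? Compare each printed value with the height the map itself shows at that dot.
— F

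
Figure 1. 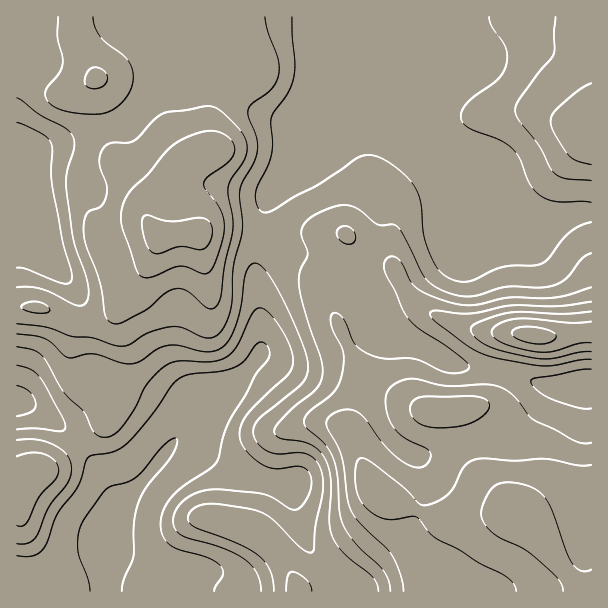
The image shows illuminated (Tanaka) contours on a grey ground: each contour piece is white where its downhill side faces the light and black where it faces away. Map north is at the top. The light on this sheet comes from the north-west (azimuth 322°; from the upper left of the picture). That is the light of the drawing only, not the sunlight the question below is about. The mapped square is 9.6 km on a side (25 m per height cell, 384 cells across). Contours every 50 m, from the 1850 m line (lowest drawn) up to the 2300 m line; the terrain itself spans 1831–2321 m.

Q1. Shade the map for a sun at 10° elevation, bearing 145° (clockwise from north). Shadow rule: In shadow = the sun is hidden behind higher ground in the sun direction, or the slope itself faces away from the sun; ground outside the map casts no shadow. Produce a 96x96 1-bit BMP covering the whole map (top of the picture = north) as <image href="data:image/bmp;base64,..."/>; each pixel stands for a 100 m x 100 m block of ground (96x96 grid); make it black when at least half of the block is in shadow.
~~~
<image width="96" height="96" href="data:image/bmp;base64,Qk2+BAAAAAAAAD4AAAAoAAAAYAAAAGAAAAABAAEAAAAAAIAEAAATCwAAEwsAAAIAAAAAAAAA////AAAAAAAAAAAAAAAAAAAAAAAAAAAAAAAAAAAAAAAAAAAAAAAAAAAAAAAAAAAAAAAAAAAAAAAAAAAAAAAAAAAAAAAAAAAAAAAAAAAAAAAAAAAAAAAAAAAAAAAAAAAAAAAAAAAAAAAAAAAAAAAAAAAAAAAAAAAAAAAAAAAAAAAAAAAAAAAAAAAAAAAAAAAAAAAAAAAAAAAAAABgAAAAAAAAAAAAAAD4AAA4AAAAAAAAAAD+AAB8AAAAAAAAAAH/gAB8AAAAAAAAAAH/gAB+AAAAAAAAAAH/AAB+AAAAAAAAAAH+AAB+AAAAAAAAAAD8AAB+AAAAAAAAAAD4AAB8AAAAAAAAAAAgAAAQAAAAAAAAAAAAAAAAAAAAAAAAAAAAAAAAAAAAAADwAAAAAAAAAAAAAAD4AAAAAAAAAAAAAAD4AAAAAAAAAAAAAADwAAAADgAAAAAAAADgAAAAH8AAAAAAAADAAAAAH/4AAAAAAACAAAAAH//wAAAAAAAAAAAAH//4AAAAAAAAAAAAH//4AAPwAAAAAAAAH//wAAf8AAAAAAAAD//gAAf+AAAAAAAAA//AAAf8AAAAAAAAAP+AAAf4AAAAAAAAAH8AAAPAAAAAAAAAAH4AAAAAAAAAAAAAABgAAAAAAAAAAAAAAAAAAAAAAAAAAAAAAAAAAAAAAAAAAAAAAAAAAAAAAAAAAAAAAAAAAAAAAAAAAAAAAAAAAAAH//8AAAAAAAAAAAA///8AAAAAAAAAAAB///8AAAAAAAAAAAH///8AAAAAAAAAAAP///9AAAAAAAAAAAf////wAAAAAAAAAAf///7gAAAAAAAAAAf///wAAAAAAAAAAAP///gAAAAAAAAAAAP///AAAAAAAAAAAAP//+AAAAAAAAAAAAH//8AAAAAAAAAAAAH//4AAAAAAAAAAAAD/wAAAAAAAAAAAAAB8AAAAAAAAAAAAAAAAAAAAAAAAAAAAAAAAAAAAAAAAAAAAAAAAAAAAAAAAAAAAAAAAAAAAAAAAAAAAAAAAAAAAAAAAAAAAAAAAAAAAAAAAAAAAAAAAAAAAAAAAAAAAAAAAAAAAAAAAAAAAAAAAAAAAAAAAAAAAAAAAAAAAAAAAAAAAAAAAAAAAAAAAAAAAAAAAAAAAAAAAAAAAAAAAAAAAAAAAAAAAAAAAAAAAAAAAAAAAAAAAAAAAAAAAAAAAAAAAAAAAAAAAAAAAAAAAAAAAAAAAAAAAAAAAAAAAAAAAAAAAAAAAAAAAAAAAAAAAAAAAAAAAAAAAAAAAAAAAAAAAAAAAAAAAAAAAAAAAAAAAAAAAAAAAAAAAAAAAAAAAAAAAAAAAAAAAAAAAAAAAAAAAAAAAAAAAAAAAAAAAAAAAAAAAAAAAAAAAAAAAAAAAAAAAAAAAAAAAAAAAAAAAAAAAAAAAAAAAAAAAAAAAAAAAAAAAAAAAAAAAAAAAAAAAAAAAAAAAAAAAAAAAAAAAAAAAAAAAAAAAAAAAAAAAAAAAAAAAAAAAAAAAAAAAAAAAAAAAAAAAAAAAAAAAAAAAAAA="/>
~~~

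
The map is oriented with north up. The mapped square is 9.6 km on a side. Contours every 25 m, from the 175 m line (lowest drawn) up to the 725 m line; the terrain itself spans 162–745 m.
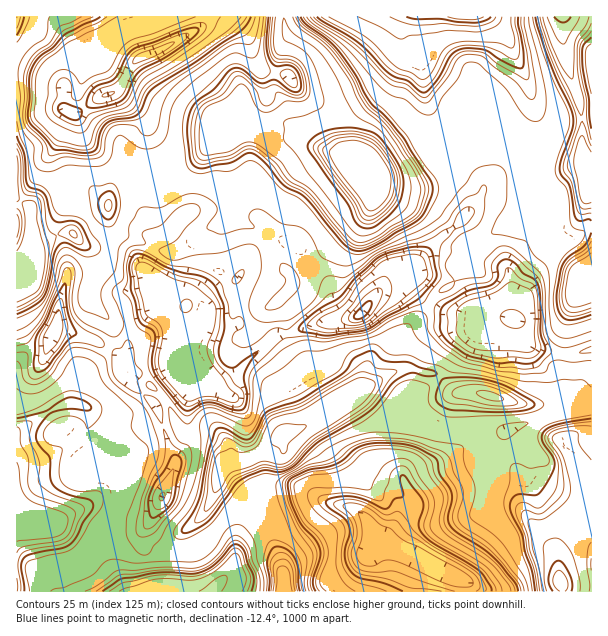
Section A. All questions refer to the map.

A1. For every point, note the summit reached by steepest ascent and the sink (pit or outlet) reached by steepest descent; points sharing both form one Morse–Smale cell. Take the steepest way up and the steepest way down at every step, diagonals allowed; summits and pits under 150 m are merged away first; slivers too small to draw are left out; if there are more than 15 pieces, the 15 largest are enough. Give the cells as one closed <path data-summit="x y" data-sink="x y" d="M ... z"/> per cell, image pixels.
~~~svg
<path data-summit="371 180" data-sink="362 312" d="M240 112l-4 0-7 5-5 14-14 13-10 14-30 28-12 2-8-2-13-11-12 1-13 12-3 7 0 9-4 7-19 12-12 11-14 0-29 12-6 20-9 9 1 74 28-1 4-4 5-12 2-2 6 0 33 10 16 9 5 5 2 18 10 12 4-1 5-10 31-9 12 14 9 4 30 3 14-7 24-26 19-16 18-4 8-4 21-6 28-3 9-5 24-29 12-8 9 1 20 23 21 11 19 2 21-1 26 5-1-40-6-15-23-32-12-13-7-2 12-10 9-18 19-18 15-9-8-15-4-18-3-7-14 13-16 8-15 14-8 2-5 10-13 12-15 6-24 0-21-5 1-8-7-13-10-4-18-2-14-6-18-20-13-2-30 2-12-6z"/><path data-summit="560 582" data-sink="362 312" d="M402 277l-6 0-9 5-20 26-7 6-9 5-28 3-21 6-8 4-18 4-19 16-24 26-14 7-30-3-9-4-12-14-31 9-5 10-4 1-10-12-2-18-5-5-16-9-33-10-6 0-2 2-5 12-4 4-28 1-1 82 37-22 15-6 18 3 4 5 0 11-6 12-15 11-27 15-16 2-10 3 0 48 13 7 18 4 9-1 19-9 29 16 28 28 17 1 16-5 7-5 6-13 20-16 7-8 11-21 4-21 4-6 16-1 27-12 9-8 5-10 12-1 13-6 56-38 40-20 12 0 11 5 9 0 21 19 24 0 36 11 31 1 8 9 7 27 11-4 20-2-1-85-24 6-34-7-9-7-6-17-5-5-27-6-21 1-19-2-21-11z"/><path data-summit="560 582" data-sink="372 546" d="M414 368l-12 0-9 4-19 12-12 4-56 38-13 6-9 0-4 3 3 14-11 10-4 21 0 21 6 17-2 19 10 26 1 28 134 1 3-13 7-15 2 0 24 13 11 3 4 5 0 7 123 0 1-157-13-1-18 6-7-27-8-9-31-1-36-11-24 0-18-18-12-1z"/><path data-summit="371 180" data-sink="146 56" d="M284 16l-267 0-1 182 11 7 3 5 5-6 27-10 6-4 19-2 15 10 6 7 4-17 10-10 7-3 8 0 13 11 8 2 9-1 15-11 18-18 10-14 14-13 5-14 7-5 4 0 11 10 12 6 12 0 10-2 15 1-10-7-7-19-9-12 0-12 4-21 11-18-5-11z"/><path data-summit="371 180" data-sink="470 17" d="M488 16l-203 0-1 11 2 5 8 8 12 6 12 11 8 17 12 36 0 18 5 19 7 7 12 3 6 5 5 11-1 8 21 5 24 0 20-10 8-8 5-10 8-2 15-14 16-8 14-13 3 7 4 18 7 13 5-1 8-9 5-20 0-18-5-22-22-51-10-14z"/><path data-summit="560 582" data-sink="212 591" d="M215 492l-10 20-7 8-20 16-6 13-7 5-16 5-17-1-28-28-24-14-11 0-13 7-9 1-18-4-12-6-1 77 266 1 0-28-16-40-20-13-9-1z"/><path data-summit="563 17" data-sink="362 312" d="M519 162l-3 0-21 14-11 12-9 18-12 10 7 2 12 13 23 32 6 15 1 40 6 6 6 17 9 7 24 6 12 1 21-5 2-2 0-162-6-1 0-17-2-2-12 2-14 6-18 2-13-6z"/><path data-summit="563 17" data-sink="470 17" d="M563 16l-75 1 20 21 22 51 5 22 0 18-6 23-11 9 9 9 13 6 18-2 14-6 14-1-4-21-2-44-12-34-6-29z"/><path data-summit="371 180" data-sink="372 546" d="M290 36l-12 20-4 21 2 15 7 9 6 12 0 4 5 7 15 6 15 18 14 6 15 2-11-12-4-16 0-18-16-45-16-19z"/><path data-summit="371 180" data-sink="372 546" d="M87 188l-19 2-6 4-27 10-5 6-3-5-9-6-2 1 1 74 8-8 8-22 9-2 18-8 14 0 34-25 0-6z"/><path data-summit="560 582" data-sink="470 17" d="M279 434l-3 9-9 8-27 12-16 1-4 6-4 18 0 4 17 14 13 5 18 11 6 8 3 14 1-26-6-17 0-21 4-21 11-10z"/><path data-summit="563 17" data-sink="372 546" d="M591 16l-27 0-2 8 0 15 4 23 16 49 0 35 4 15 1 25 5-1z"/><path data-summit="560 582" data-sink="372 546" d="M77 403l-18 3-43 26 1 32 25-4 27-15 15-11 6-12 0-11-4-5z"/><path data-summit="371 180" data-sink="372 546" d="M429 564l-2 0-7 15-1 13 49-1 0-6-4-5-11-3z"/>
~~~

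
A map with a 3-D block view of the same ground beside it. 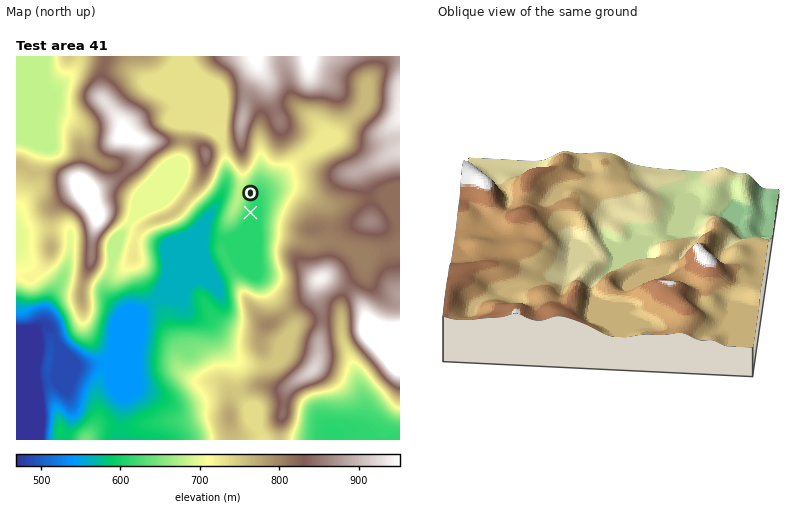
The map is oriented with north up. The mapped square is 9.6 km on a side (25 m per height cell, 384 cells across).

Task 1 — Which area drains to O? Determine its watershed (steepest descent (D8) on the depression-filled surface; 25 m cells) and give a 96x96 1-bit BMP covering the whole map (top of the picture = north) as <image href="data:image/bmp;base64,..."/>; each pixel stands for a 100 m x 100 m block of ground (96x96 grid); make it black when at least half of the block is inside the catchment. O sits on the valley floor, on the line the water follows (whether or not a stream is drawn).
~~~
<image width="96" height="96" href="data:image/bmp;base64,Qk2+BAAAAAAAAD4AAAAoAAAAYAAAAGAAAAABAAEAAAAAAIAEAAATCwAAEwsAAAIAAAAAAAAA////AAAAAAAAAAAAAAAAAAAAAAAAAAAAAAAAAAAAAAAAAAAAAAAAAAAAAAAAAAAAAAAAAAAAAAAAAAAAAAAAAAAAAAAAAAAAAAAAAAAAAAAAAAAAAAAAAAAAAAAAAAAAAAAAAAAAAAAAAAAAAAAAAAAAAAAAAAAAAAAAAAAAAAAAAAAAAAAAAAAAAAAAAAAAAAAAAAAAAAAAAAAAAAAAAAAAAAAAAAAAAAAAAAAAAAAAAAAAAAAAAAAAAAAAAAAAAAAAAAAAAAAAAAAAAAAAAAAAAAAAAAAAAAAAAAAAAAAAAAAAAAAAAAAAAAAAAAAAAAAAAAAAAAAAAAAAAAAAAAAAAAAAAAAAAAAAAAAAAAAAAAAAAAAAAAAAAAAAAAAAAAAAAAAAAAAAAAAAAAAAAAAAAAAAAAAAAAAAAAAAAAAAAAAAAAAAAAAAAAAAAAAAAAAAAAAAAAAAAAAAAAAAAAAAAAAAAAAAAAAAAAAAAAAAAAAAAAAAAAAAAAAAAAAAAAAAAAAAAAAAAAAAAAAAAAAAAAAAAAAAAAAAAAAAAAAAAAAAAAAAAAAAAAAAAAAAAAAAAAAAAAAAAAAAAAAAAAAAAAAAAAAAAAAAAAAAAAAAAAAAAAAAAAAAAAAAAAAAAAAAAAAAAAAAAAAAAAAAAAAAAAAAAAAAAAAAAAAAAAAAAAAAAAAAAAAAAAAAAAAAAAAAAAAAAAAAAAAAAAAAAAAAAAAAAAAAAAAAAAAAAAAAAAAAAAAAAAAAAAAAAAAAAAAAAAAAAAAAAAAAAAAAAAAAAAAAAAAAAAAAAAAAAAAAAAAAAAAAAAAAAAAAAAAAAAAAAAAAAAAAAAAAAAAAAAAAAAAAAAAAAAAAAAD/8AAAAAAAAAAAAAH//wAAAAAAAAAAAAP//wAAAAAAAAAAAAf//wAAAAAAAAAAIA///wAAAAAAAAAAcB///wAAAAAAAAAA/////wAAAAAAAAAA/////wAAAAAAAAAA/////wAAAAAAAAAA/////wAAAAAAAAAA/////wAAAAAAAAAA/////gAAAAAAAAAA/////AAAAAAAAAAA/////AAAAAAAAAAA/////AAAAAAAAAAA/////wAAAAAAAAAA/////8AAAAAAAAAA//////AAAAAAAAAA//////wAAAAAAAAA//////8AAAAAAAAA//////8AAAAAAAAA//////8AAAAAAAAA//////8AAAAAAAAA//////8AAAAAAAAA//////8AAAAAAAAA//////8AAAAAAAAA//////8AAAAAAAAAf/////8AAAAAAAAAf/////8AAAAAAAAAf/////8AAAAAAAAAf/////8AAAAAAAAAf/////8AAAAAAAAAf/////8AAAAAAAAAP/////8AAAAAAAAAP/////8AAAAAAAAAP/////8AAAAAAAAAH/////8AAAAAAAAAD/////8AAAAAAAAAD/////8AAAAAAAAAD/////8AAAAAAAAAD/////8AAAAAAAAAD/////8AAAAAAAAAD/////8="/>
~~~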